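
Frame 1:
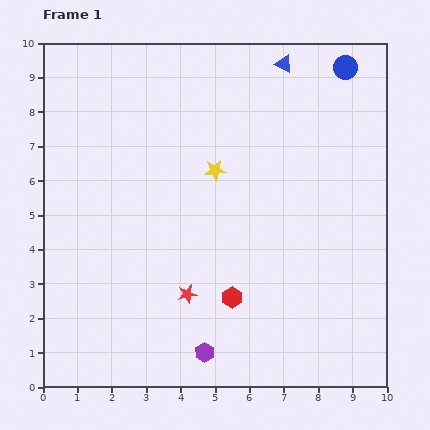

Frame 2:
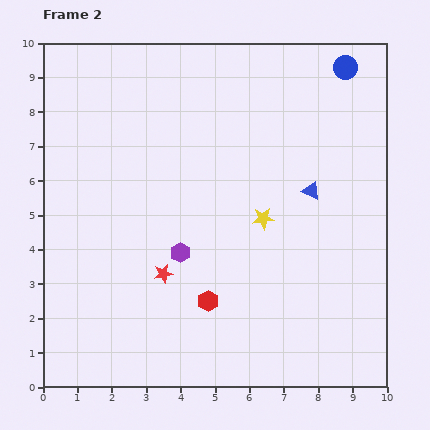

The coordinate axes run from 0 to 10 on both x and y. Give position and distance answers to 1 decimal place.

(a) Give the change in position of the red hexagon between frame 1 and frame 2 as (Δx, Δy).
(-0.7, -0.1)

The red hexagon was at (5.5, 2.6) in frame 1 and (4.8, 2.5) in frame 2.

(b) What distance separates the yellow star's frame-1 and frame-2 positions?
2.0

The yellow star moved from (5.0, 6.3) to (6.4, 4.9), a distance of √(1.4² + 1.4²) ≈ 2.0.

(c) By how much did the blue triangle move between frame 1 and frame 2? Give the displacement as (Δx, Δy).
(0.8, -3.7)

The blue triangle was at (7.0, 9.4) in frame 1 and (7.8, 5.7) in frame 2.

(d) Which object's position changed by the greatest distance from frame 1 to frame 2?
the blue triangle

(moved 3.8; next 3.0)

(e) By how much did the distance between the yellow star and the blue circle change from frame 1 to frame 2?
+0.2

Distance in frame 1: 4.8. Distance in frame 2: 5.0.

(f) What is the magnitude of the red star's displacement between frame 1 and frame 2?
0.9

The red star moved from (4.2, 2.7) to (3.5, 3.3), a distance of √(0.7² + 0.6²) ≈ 0.9.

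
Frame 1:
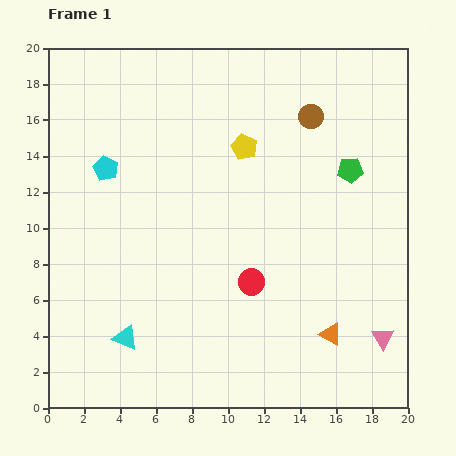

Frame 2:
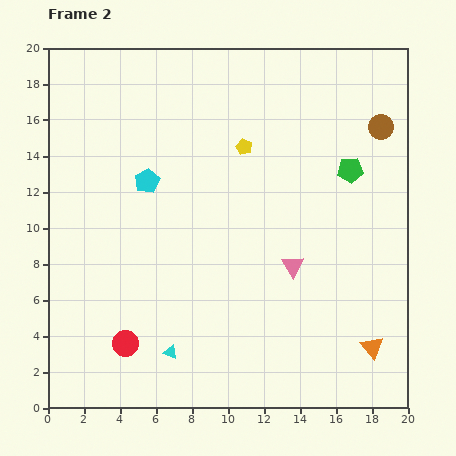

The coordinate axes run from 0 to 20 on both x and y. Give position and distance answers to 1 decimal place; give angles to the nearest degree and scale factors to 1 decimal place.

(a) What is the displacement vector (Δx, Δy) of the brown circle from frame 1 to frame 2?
(3.9, -0.6)

The brown circle was at (14.6, 16.2) in frame 1 and (18.5, 15.6) in frame 2.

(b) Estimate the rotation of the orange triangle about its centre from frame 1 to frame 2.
21° clockwise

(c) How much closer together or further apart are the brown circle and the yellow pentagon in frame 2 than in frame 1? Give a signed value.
+3.6

Distance in frame 1: 4.1. Distance in frame 2: 7.7.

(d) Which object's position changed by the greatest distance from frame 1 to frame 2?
the red circle

(moved 7.8; next 6.4)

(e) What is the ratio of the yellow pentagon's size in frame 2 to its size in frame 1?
0.6×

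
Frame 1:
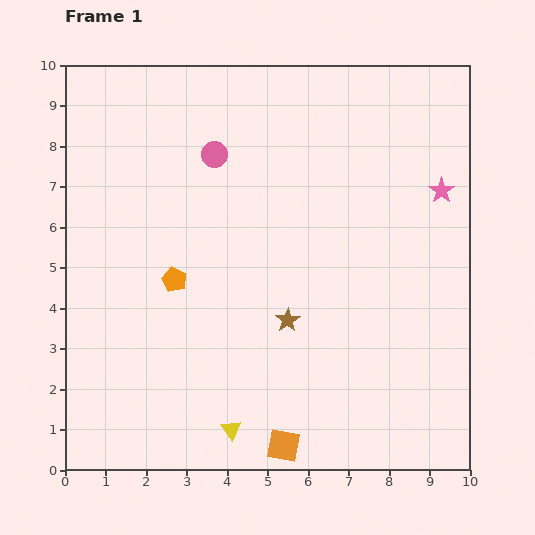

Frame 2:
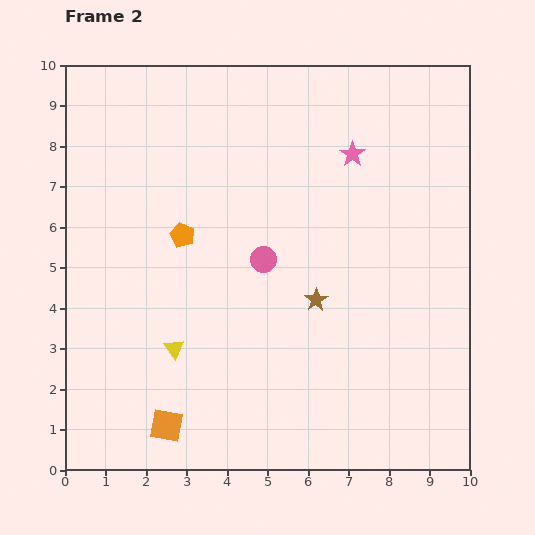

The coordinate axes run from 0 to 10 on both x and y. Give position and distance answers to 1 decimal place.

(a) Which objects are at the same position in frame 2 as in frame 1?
none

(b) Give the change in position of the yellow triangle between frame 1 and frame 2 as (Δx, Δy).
(-1.4, 2.0)

The yellow triangle was at (4.1, 1.0) in frame 1 and (2.7, 3.0) in frame 2.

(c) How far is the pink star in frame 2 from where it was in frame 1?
2.4

The pink star moved from (9.3, 6.9) to (7.1, 7.8), a distance of √(2.2² + 0.9²) ≈ 2.4.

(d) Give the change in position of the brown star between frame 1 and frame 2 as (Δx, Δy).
(0.7, 0.5)

The brown star was at (5.5, 3.7) in frame 1 and (6.2, 4.2) in frame 2.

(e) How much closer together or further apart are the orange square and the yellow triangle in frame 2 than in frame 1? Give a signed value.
+0.5

Distance in frame 1: 1.4. Distance in frame 2: 1.9.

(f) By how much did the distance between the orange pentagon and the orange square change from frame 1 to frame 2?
-0.2

Distance in frame 1: 4.9. Distance in frame 2: 4.7.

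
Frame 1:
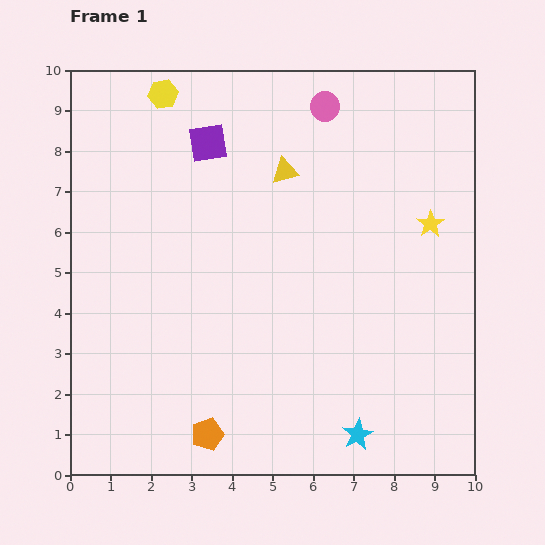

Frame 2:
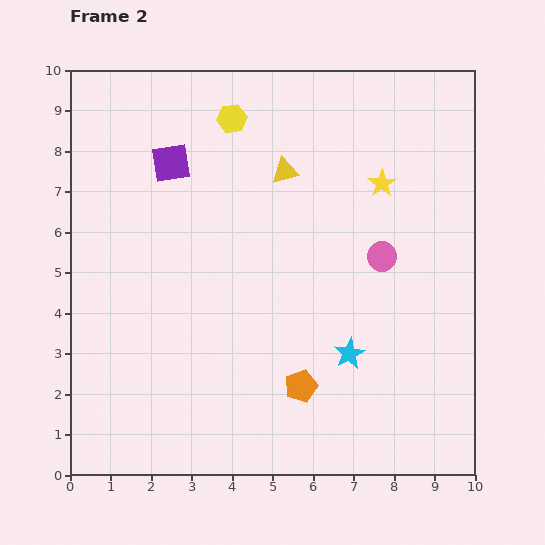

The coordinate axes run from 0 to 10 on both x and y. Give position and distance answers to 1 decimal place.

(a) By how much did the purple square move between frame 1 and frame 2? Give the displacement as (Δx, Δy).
(-0.9, -0.5)

The purple square was at (3.4, 8.2) in frame 1 and (2.5, 7.7) in frame 2.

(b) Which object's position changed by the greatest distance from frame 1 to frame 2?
the pink circle

(moved 4.0; next 2.6)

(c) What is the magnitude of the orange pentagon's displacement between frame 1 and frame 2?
2.6

The orange pentagon moved from (3.4, 1.0) to (5.7, 2.2), a distance of √(2.3² + 1.2²) ≈ 2.6.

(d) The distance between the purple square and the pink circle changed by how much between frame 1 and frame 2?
+2.7

Distance in frame 1: 3.0. Distance in frame 2: 5.7.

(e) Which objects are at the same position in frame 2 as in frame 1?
the yellow triangle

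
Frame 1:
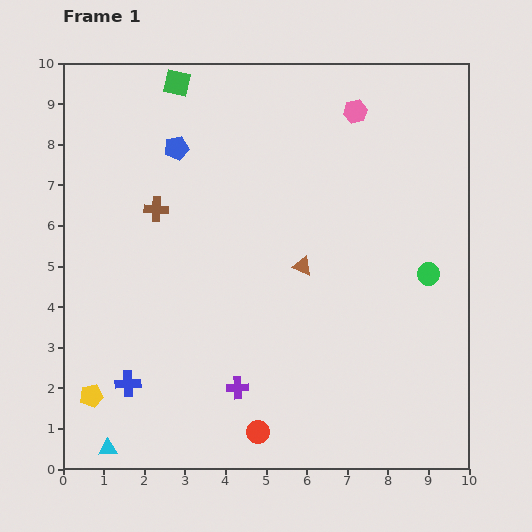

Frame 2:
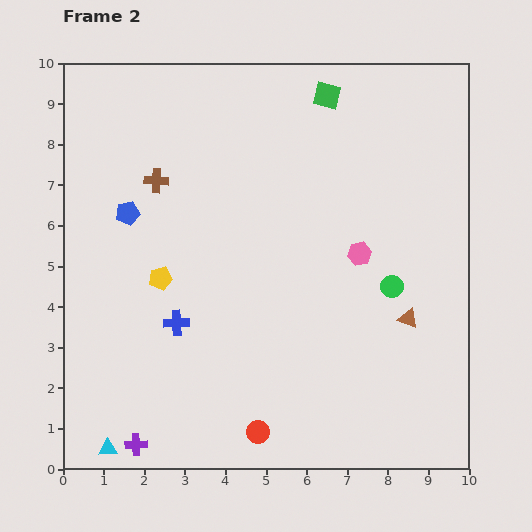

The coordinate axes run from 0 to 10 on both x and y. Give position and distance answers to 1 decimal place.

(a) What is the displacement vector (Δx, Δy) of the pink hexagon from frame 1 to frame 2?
(0.1, -3.5)

The pink hexagon was at (7.2, 8.8) in frame 1 and (7.3, 5.3) in frame 2.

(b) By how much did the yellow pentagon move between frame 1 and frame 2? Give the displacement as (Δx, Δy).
(1.7, 2.9)

The yellow pentagon was at (0.7, 1.8) in frame 1 and (2.4, 4.7) in frame 2.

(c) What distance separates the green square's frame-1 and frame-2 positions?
3.7

The green square moved from (2.8, 9.5) to (6.5, 9.2), a distance of √(3.7² + 0.3²) ≈ 3.7.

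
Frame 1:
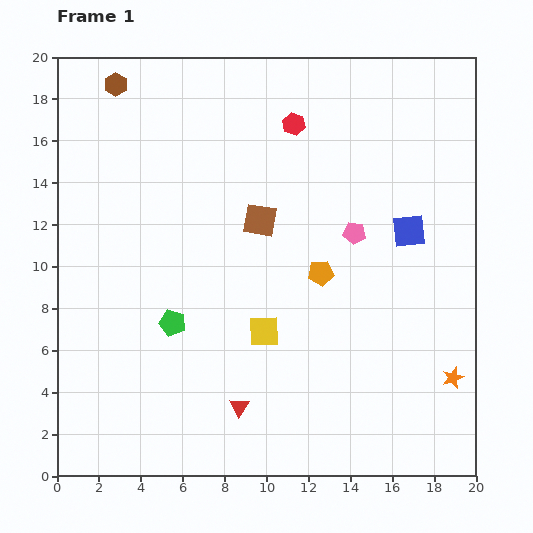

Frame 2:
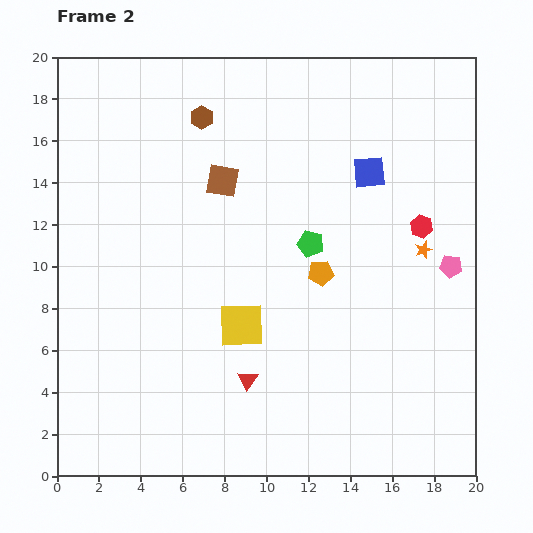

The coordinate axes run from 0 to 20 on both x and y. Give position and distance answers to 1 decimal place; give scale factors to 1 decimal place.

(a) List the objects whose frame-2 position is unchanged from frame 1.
the orange pentagon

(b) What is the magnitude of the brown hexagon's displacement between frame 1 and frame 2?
4.4

The brown hexagon moved from (2.8, 18.7) to (6.9, 17.1), a distance of √(4.1² + 1.6²) ≈ 4.4.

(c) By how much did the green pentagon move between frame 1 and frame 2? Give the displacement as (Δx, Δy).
(6.6, 3.8)

The green pentagon was at (5.5, 7.3) in frame 1 and (12.1, 11.1) in frame 2.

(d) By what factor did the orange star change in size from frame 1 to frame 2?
0.8×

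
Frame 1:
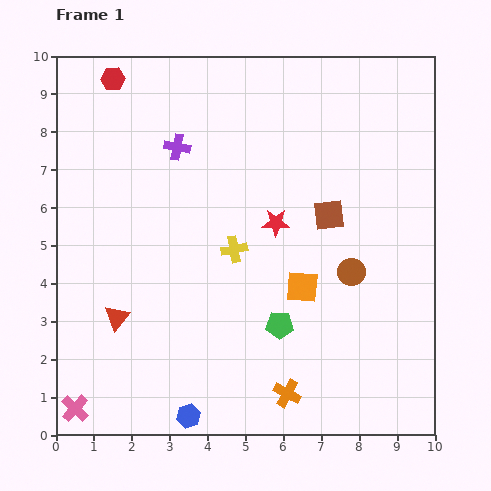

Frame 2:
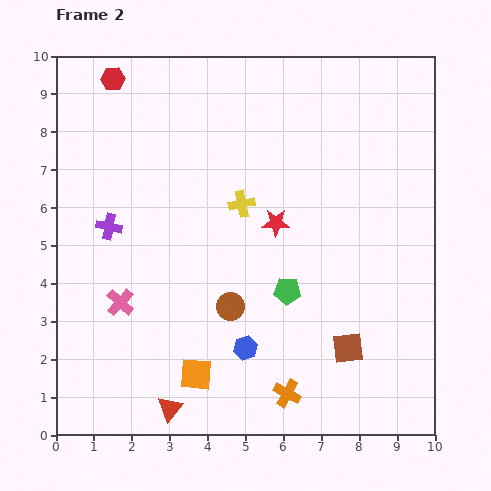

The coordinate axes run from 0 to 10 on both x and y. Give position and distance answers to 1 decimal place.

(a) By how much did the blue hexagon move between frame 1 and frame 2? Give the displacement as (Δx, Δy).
(1.5, 1.8)

The blue hexagon was at (3.5, 0.5) in frame 1 and (5.0, 2.3) in frame 2.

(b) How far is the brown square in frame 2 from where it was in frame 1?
3.5

The brown square moved from (7.2, 5.8) to (7.7, 2.3), a distance of √(0.5² + 3.5²) ≈ 3.5.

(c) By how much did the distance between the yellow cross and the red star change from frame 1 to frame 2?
-0.3

Distance in frame 1: 1.3. Distance in frame 2: 1.0.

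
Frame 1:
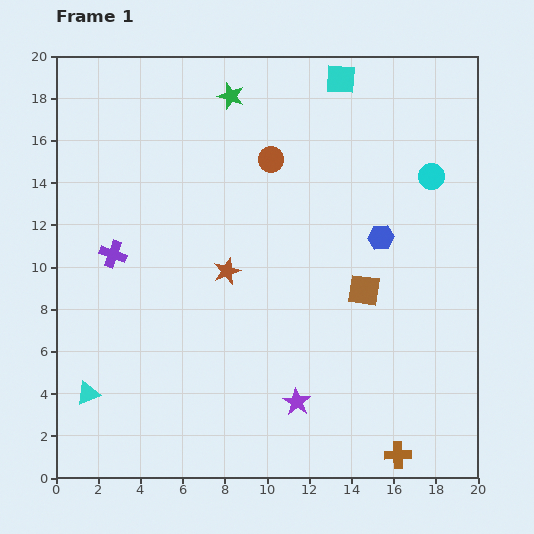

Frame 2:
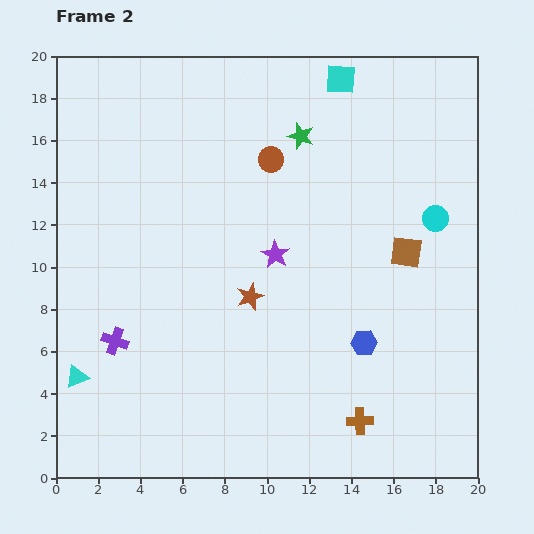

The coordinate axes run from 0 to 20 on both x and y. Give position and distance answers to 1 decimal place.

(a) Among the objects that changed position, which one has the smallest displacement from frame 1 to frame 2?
the cyan triangle

(moved 0.9)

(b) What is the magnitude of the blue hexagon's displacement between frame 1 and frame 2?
5.1

The blue hexagon moved from (15.4, 11.4) to (14.6, 6.4), a distance of √(0.8² + 5.0²) ≈ 5.1.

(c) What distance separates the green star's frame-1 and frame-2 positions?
3.8

The green star moved from (8.3, 18.1) to (11.6, 16.2), a distance of √(3.3² + 1.9²) ≈ 3.8.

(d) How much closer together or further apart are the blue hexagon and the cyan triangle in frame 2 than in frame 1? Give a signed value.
-2.0

Distance in frame 1: 15.7. Distance in frame 2: 13.7.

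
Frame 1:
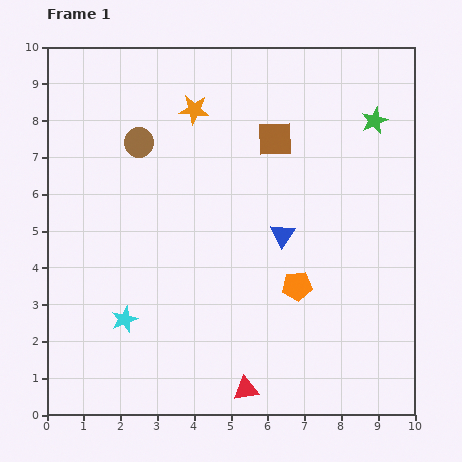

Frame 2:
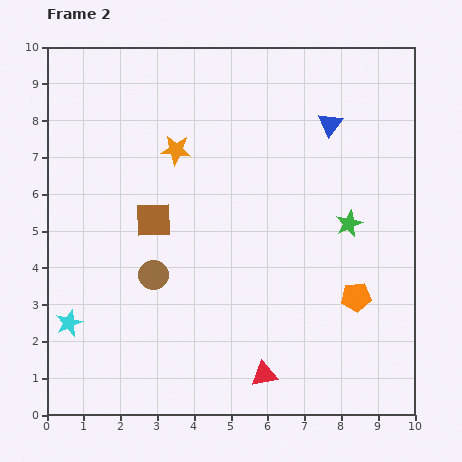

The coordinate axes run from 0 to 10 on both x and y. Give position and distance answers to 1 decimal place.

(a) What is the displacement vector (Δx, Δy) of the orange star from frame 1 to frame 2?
(-0.5, -1.1)

The orange star was at (4.0, 8.3) in frame 1 and (3.5, 7.2) in frame 2.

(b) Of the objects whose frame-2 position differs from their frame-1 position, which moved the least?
the red triangle

(moved 0.6)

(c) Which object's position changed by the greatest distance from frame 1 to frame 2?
the brown square

(moved 4.0; next 3.6)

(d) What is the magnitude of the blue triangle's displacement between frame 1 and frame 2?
3.3

The blue triangle moved from (6.4, 4.9) to (7.7, 7.9), a distance of √(1.3² + 3.0²) ≈ 3.3.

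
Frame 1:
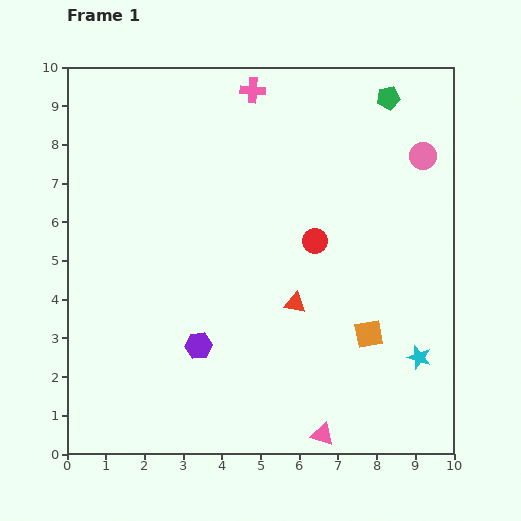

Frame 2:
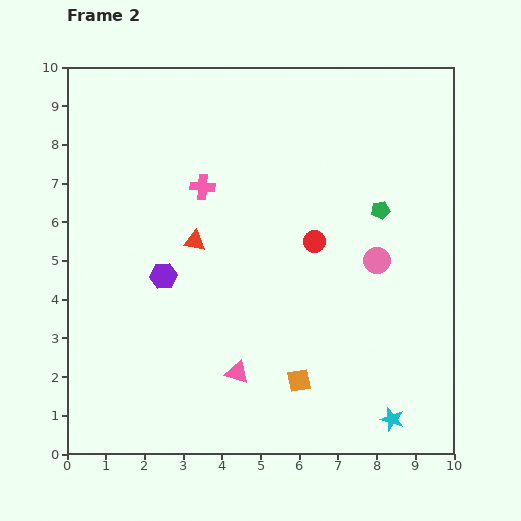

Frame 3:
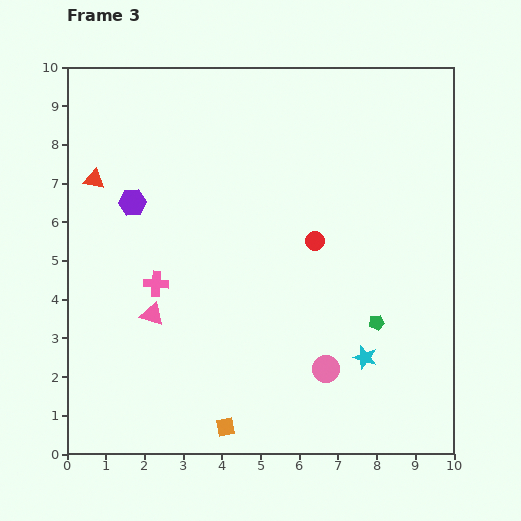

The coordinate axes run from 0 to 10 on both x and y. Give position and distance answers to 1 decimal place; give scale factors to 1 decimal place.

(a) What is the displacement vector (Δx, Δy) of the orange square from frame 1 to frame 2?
(-1.8, -1.2)

The orange square was at (7.8, 3.1) in frame 1 and (6.0, 1.9) in frame 2.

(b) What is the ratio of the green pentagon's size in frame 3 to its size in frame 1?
0.7×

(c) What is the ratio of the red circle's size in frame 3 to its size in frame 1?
0.8×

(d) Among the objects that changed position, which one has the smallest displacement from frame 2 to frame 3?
the cyan star

(moved 1.7)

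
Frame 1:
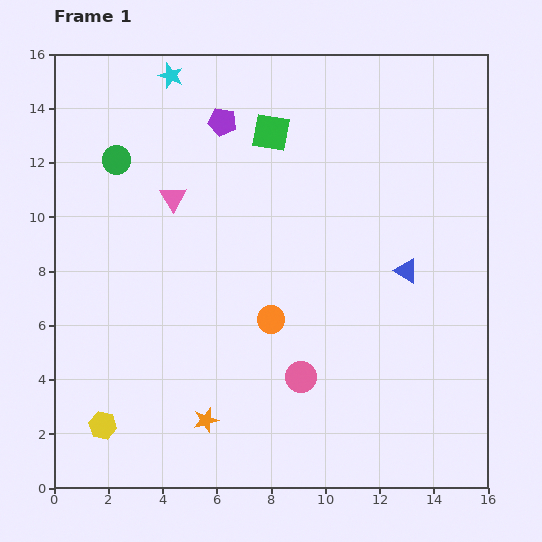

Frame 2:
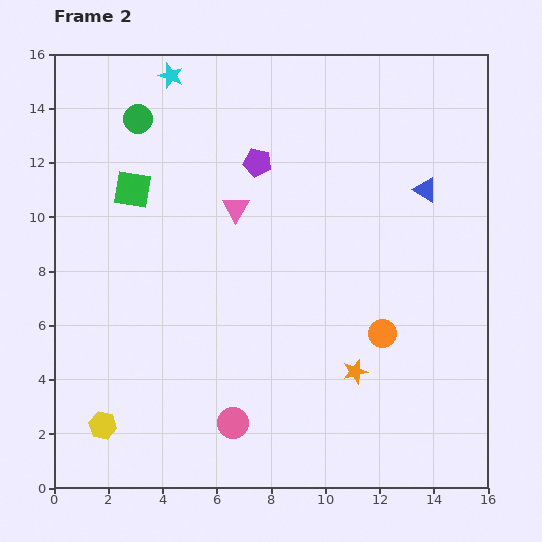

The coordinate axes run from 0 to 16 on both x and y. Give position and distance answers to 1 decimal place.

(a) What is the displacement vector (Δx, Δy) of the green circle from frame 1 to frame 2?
(0.8, 1.5)

The green circle was at (2.3, 12.1) in frame 1 and (3.1, 13.6) in frame 2.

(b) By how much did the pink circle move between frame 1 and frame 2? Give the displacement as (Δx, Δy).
(-2.5, -1.7)

The pink circle was at (9.1, 4.1) in frame 1 and (6.6, 2.4) in frame 2.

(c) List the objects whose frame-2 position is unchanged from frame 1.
the yellow hexagon, the cyan star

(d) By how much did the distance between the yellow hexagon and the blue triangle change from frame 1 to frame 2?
+2.1

Distance in frame 1: 12.6. Distance in frame 2: 14.7.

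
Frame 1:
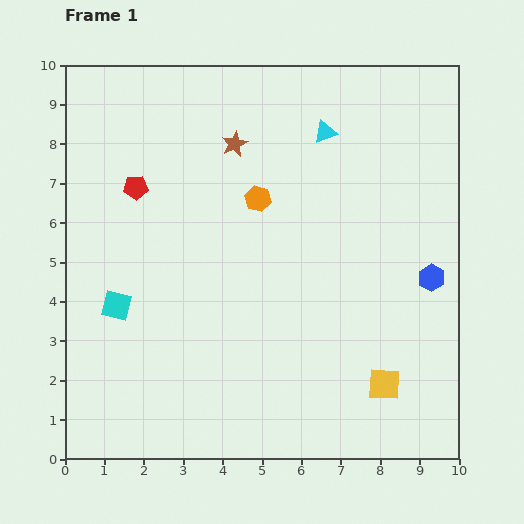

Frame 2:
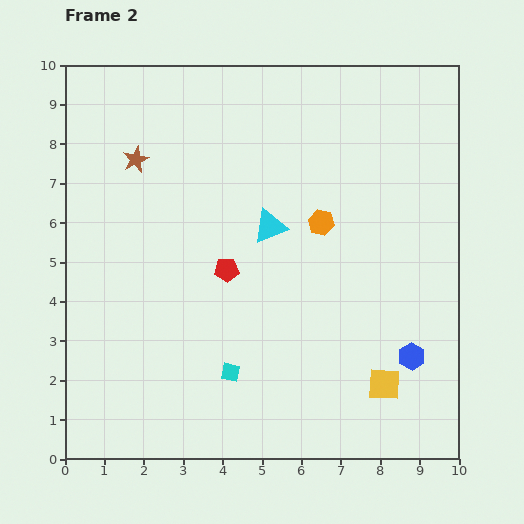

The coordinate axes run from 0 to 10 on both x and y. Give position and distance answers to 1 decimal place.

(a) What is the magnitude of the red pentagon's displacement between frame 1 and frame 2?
3.1

The red pentagon moved from (1.8, 6.9) to (4.1, 4.8), a distance of √(2.3² + 2.1²) ≈ 3.1.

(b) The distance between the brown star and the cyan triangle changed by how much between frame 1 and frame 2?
+1.5

Distance in frame 1: 2.3. Distance in frame 2: 3.8.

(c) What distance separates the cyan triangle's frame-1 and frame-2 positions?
2.8

The cyan triangle moved from (6.6, 8.3) to (5.2, 5.9), a distance of √(1.4² + 2.4²) ≈ 2.8.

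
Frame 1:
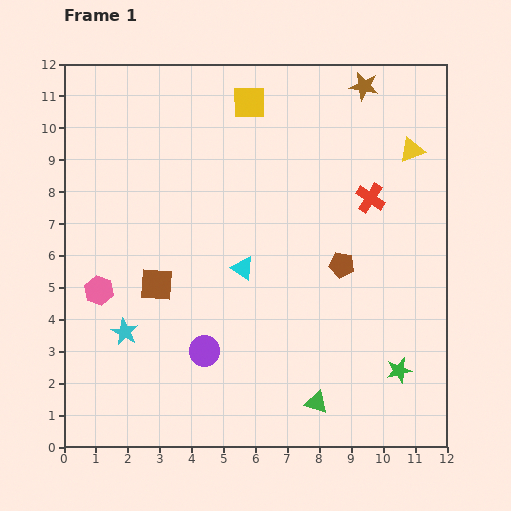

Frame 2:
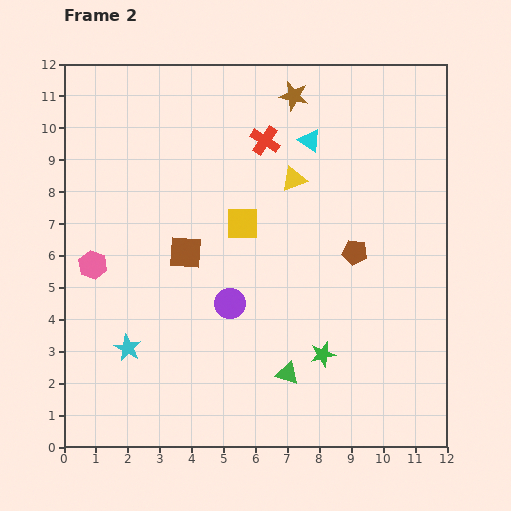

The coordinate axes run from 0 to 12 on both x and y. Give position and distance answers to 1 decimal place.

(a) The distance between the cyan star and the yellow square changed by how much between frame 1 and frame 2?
-2.9

Distance in frame 1: 8.2. Distance in frame 2: 5.3.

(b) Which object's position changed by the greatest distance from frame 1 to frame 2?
the cyan triangle

(moved 4.5; next 3.8)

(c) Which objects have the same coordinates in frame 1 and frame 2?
none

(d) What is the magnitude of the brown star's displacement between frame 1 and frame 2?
2.2

The brown star moved from (9.4, 11.3) to (7.2, 11.0), a distance of √(2.2² + 0.3²) ≈ 2.2.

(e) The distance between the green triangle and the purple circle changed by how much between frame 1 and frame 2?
-1.0

Distance in frame 1: 3.8. Distance in frame 2: 2.8.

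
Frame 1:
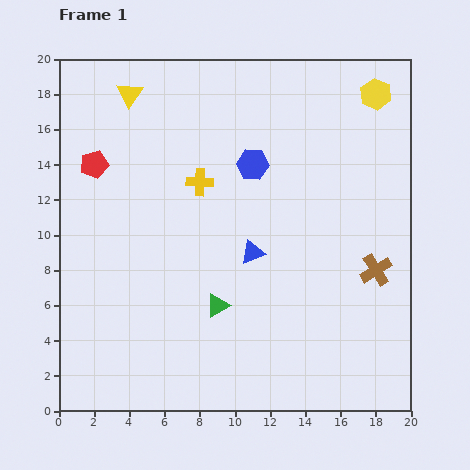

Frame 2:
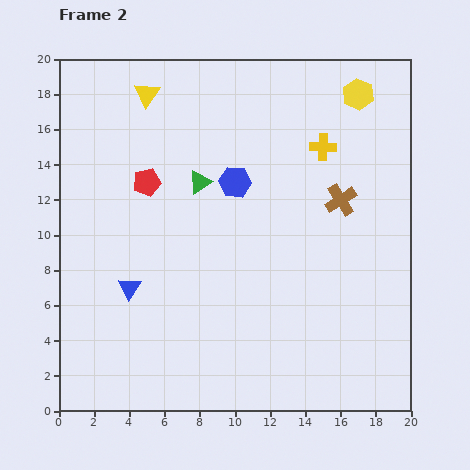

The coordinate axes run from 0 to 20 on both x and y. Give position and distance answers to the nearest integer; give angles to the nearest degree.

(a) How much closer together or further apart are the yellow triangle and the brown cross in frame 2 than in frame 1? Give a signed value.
-4

Distance in frame 1: 17. Distance in frame 2: 13.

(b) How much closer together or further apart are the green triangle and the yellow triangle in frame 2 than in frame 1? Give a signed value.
-7

Distance in frame 1: 13. Distance in frame 2: 6.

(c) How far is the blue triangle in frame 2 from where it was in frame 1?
7

The blue triangle moved from (11, 9) to (4, 7), a distance of √(7² + 2²) ≈ 7.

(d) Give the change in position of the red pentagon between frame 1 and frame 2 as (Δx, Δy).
(3, -1)

The red pentagon was at (2, 14) in frame 1 and (5, 13) in frame 2.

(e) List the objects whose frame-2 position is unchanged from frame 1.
none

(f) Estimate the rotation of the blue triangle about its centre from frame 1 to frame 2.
36° counter-clockwise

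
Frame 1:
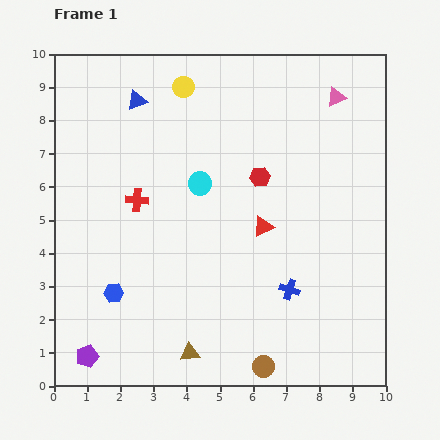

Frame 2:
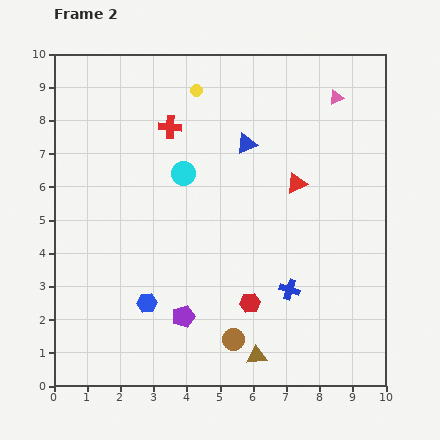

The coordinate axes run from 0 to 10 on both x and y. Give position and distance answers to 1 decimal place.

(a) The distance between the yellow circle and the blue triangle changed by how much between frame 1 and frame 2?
+0.7

Distance in frame 1: 1.5. Distance in frame 2: 2.2.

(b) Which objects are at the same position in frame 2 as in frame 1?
the blue cross, the pink triangle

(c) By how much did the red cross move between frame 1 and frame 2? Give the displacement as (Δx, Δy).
(1.0, 2.2)

The red cross was at (2.5, 5.6) in frame 1 and (3.5, 7.8) in frame 2.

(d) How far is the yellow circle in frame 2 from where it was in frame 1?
0.4

The yellow circle moved from (3.9, 9.0) to (4.3, 8.9), a distance of √(0.4² + 0.1²) ≈ 0.4.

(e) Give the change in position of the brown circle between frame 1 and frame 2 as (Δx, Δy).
(-0.9, 0.8)

The brown circle was at (6.3, 0.6) in frame 1 and (5.4, 1.4) in frame 2.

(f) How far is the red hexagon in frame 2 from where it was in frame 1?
3.8

The red hexagon moved from (6.2, 6.3) to (5.9, 2.5), a distance of √(0.3² + 3.8²) ≈ 3.8.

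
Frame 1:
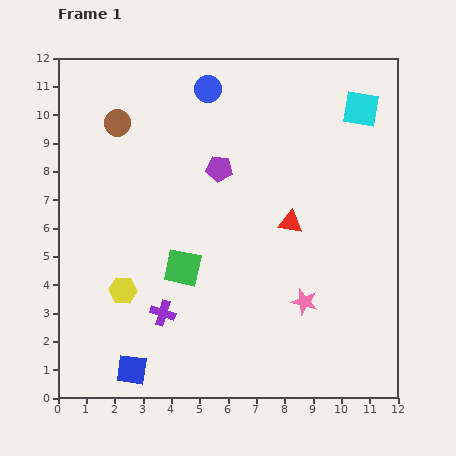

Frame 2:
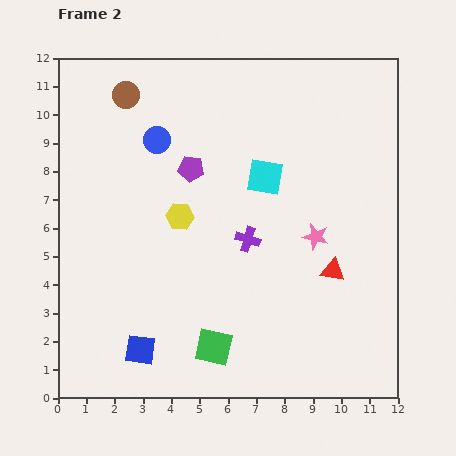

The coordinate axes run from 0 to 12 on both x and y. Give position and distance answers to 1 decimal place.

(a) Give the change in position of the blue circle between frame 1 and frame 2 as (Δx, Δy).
(-1.8, -1.8)

The blue circle was at (5.3, 10.9) in frame 1 and (3.5, 9.1) in frame 2.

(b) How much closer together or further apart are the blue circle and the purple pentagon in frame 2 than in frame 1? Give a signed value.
-1.2

Distance in frame 1: 2.8. Distance in frame 2: 1.6.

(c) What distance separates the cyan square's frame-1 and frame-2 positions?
4.2

The cyan square moved from (10.7, 10.2) to (7.3, 7.8), a distance of √(3.4² + 2.4²) ≈ 4.2.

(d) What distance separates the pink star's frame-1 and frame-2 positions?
2.3

The pink star moved from (8.7, 3.4) to (9.1, 5.7), a distance of √(0.4² + 2.3²) ≈ 2.3.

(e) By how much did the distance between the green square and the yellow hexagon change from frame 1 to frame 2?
+2.6

Distance in frame 1: 2.2. Distance in frame 2: 4.8.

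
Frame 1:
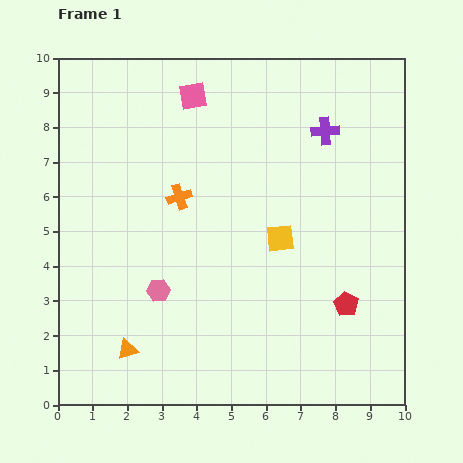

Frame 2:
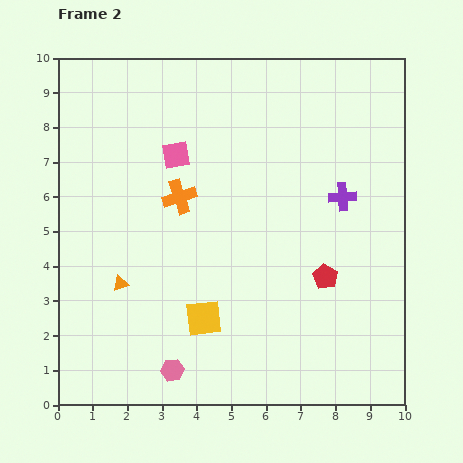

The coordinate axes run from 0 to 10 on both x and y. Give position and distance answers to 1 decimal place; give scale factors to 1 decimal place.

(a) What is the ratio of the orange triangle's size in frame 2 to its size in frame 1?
0.8×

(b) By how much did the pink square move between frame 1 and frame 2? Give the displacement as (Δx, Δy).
(-0.5, -1.7)

The pink square was at (3.9, 8.9) in frame 1 and (3.4, 7.2) in frame 2.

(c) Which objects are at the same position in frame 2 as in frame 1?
the orange cross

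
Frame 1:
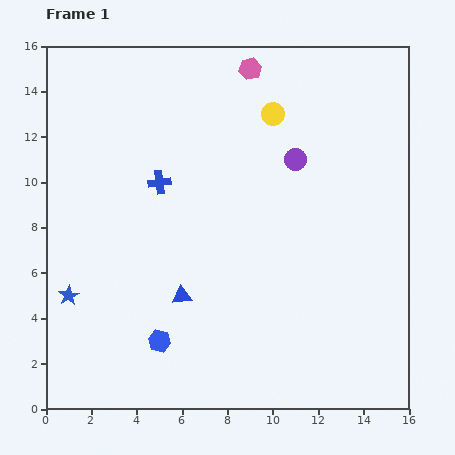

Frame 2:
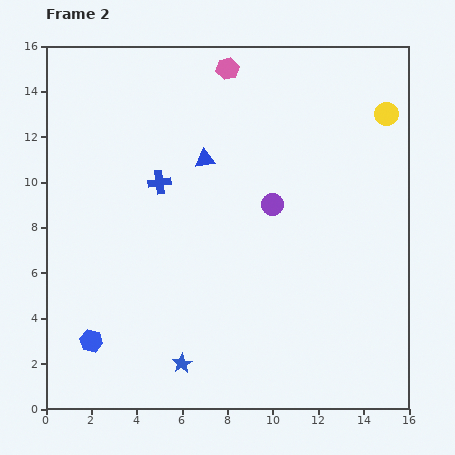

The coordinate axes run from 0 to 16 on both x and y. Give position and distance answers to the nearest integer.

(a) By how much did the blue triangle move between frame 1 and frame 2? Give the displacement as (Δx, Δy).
(1, 6)

The blue triangle was at (6, 5) in frame 1 and (7, 11) in frame 2.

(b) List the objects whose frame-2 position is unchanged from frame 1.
the blue cross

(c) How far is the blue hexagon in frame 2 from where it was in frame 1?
3

The blue hexagon moved from (5, 3) to (2, 3), a distance of √(3² + 0²) ≈ 3.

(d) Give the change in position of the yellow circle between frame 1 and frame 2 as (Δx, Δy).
(5, 0)

The yellow circle was at (10, 13) in frame 1 and (15, 13) in frame 2.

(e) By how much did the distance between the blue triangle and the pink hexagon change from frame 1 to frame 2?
-6

Distance in frame 1: 10. Distance in frame 2: 4.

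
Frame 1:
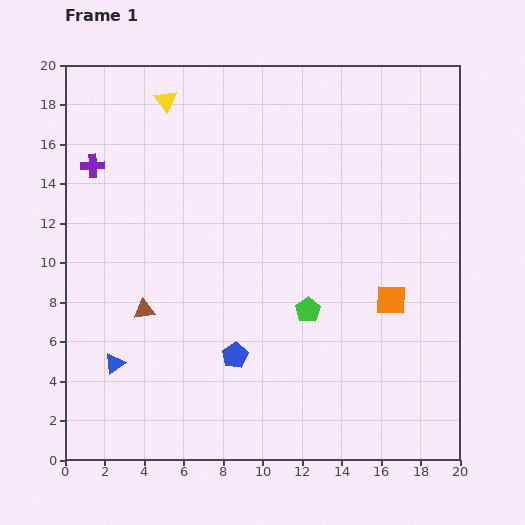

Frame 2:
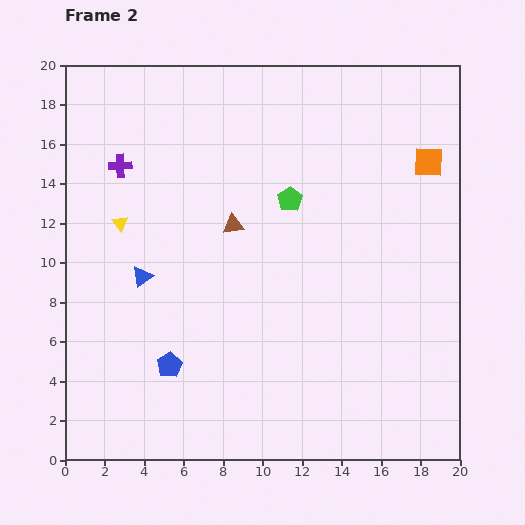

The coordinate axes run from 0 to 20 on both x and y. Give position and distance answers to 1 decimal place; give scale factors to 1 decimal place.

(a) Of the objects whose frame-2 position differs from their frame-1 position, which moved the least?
the purple cross

(moved 1.4)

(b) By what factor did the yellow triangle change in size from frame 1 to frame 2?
0.7×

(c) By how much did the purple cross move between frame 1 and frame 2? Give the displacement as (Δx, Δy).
(1.4, 0.0)

The purple cross was at (1.4, 14.9) in frame 1 and (2.8, 14.9) in frame 2.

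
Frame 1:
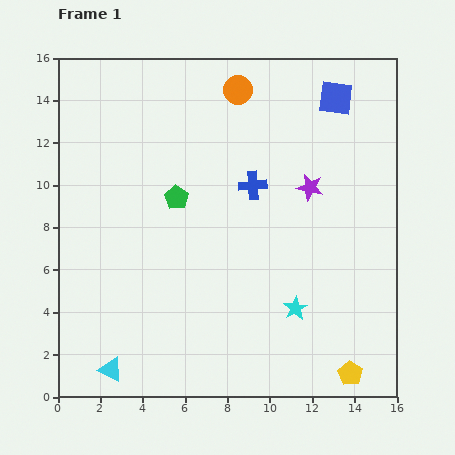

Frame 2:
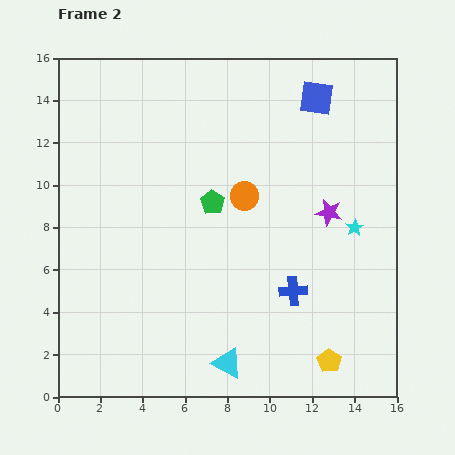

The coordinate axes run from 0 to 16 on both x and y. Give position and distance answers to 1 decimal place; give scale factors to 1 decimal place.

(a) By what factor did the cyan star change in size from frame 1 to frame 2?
0.7×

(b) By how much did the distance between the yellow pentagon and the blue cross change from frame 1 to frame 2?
-6.3

Distance in frame 1: 10.0. Distance in frame 2: 3.7.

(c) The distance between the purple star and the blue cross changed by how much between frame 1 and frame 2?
+1.4

Distance in frame 1: 2.7. Distance in frame 2: 4.1.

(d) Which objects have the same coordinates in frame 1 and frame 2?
none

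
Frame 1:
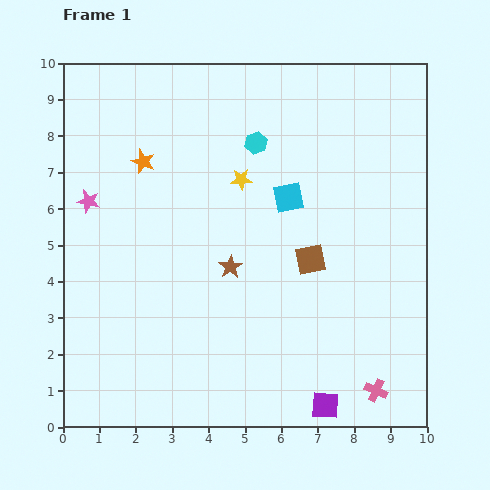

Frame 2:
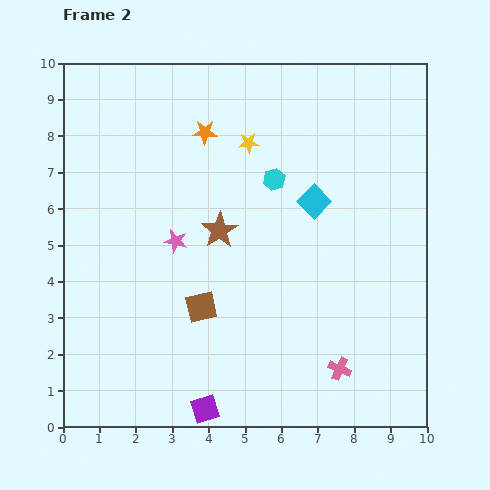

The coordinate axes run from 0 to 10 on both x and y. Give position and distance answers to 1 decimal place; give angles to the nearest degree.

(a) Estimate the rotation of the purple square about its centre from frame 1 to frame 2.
21° counter-clockwise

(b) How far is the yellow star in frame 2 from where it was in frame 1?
1.0

The yellow star moved from (4.9, 6.8) to (5.1, 7.8), a distance of √(0.2² + 1.0²) ≈ 1.0.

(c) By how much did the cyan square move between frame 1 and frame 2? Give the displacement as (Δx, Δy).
(0.7, -0.1)

The cyan square was at (6.2, 6.3) in frame 1 and (6.9, 6.2) in frame 2.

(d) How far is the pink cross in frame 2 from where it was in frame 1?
1.2

The pink cross moved from (8.6, 1.0) to (7.6, 1.6), a distance of √(1.0² + 0.6²) ≈ 1.2.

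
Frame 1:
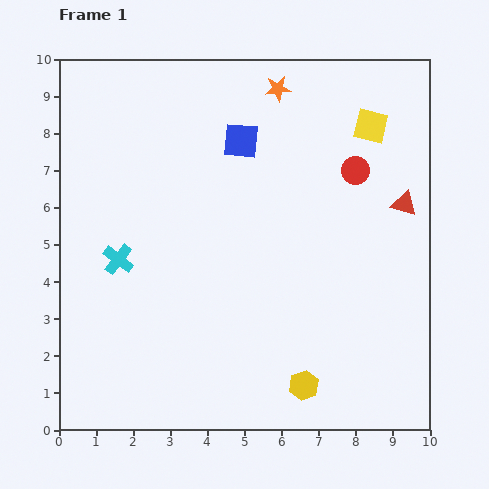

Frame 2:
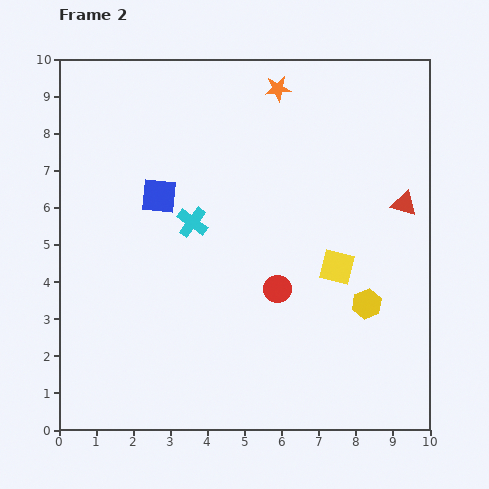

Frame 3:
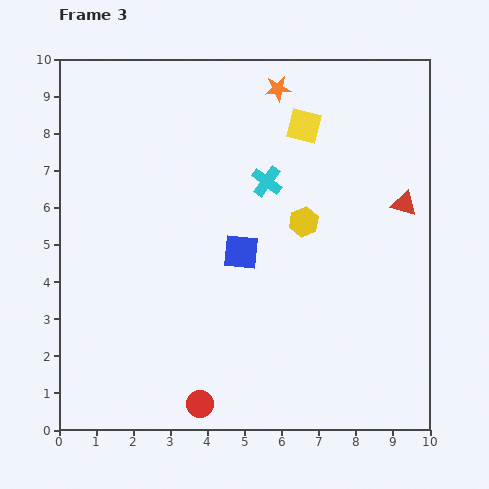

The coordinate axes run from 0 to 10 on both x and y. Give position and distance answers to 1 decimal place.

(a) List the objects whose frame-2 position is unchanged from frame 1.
the red triangle, the orange star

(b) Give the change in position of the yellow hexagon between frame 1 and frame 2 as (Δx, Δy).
(1.7, 2.2)

The yellow hexagon was at (6.6, 1.2) in frame 1 and (8.3, 3.4) in frame 2.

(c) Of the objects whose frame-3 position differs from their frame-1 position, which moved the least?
the yellow square

(moved 1.8)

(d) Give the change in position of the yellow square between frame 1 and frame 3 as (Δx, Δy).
(-1.8, 0.0)

The yellow square was at (8.4, 8.2) in frame 1 and (6.6, 8.2) in frame 3.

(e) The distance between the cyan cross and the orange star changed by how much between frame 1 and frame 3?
-3.8

Distance in frame 1: 6.3. Distance in frame 3: 2.5.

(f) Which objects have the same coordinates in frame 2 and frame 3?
the red triangle, the orange star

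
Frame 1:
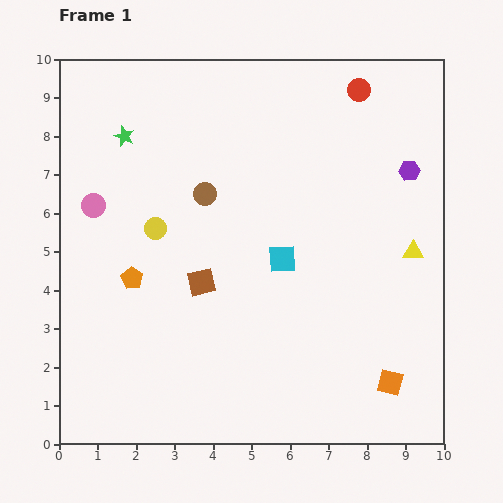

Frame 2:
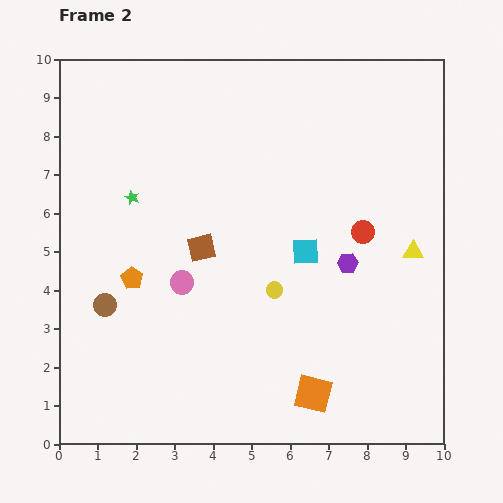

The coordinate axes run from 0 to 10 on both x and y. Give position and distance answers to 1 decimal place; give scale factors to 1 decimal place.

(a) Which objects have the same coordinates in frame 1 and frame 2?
the orange pentagon, the yellow triangle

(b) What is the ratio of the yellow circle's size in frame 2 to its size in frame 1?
0.8×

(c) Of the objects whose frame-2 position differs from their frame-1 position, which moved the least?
the cyan square

(moved 0.6)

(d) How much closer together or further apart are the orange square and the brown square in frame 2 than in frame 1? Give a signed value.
-0.7

Distance in frame 1: 5.5. Distance in frame 2: 4.8.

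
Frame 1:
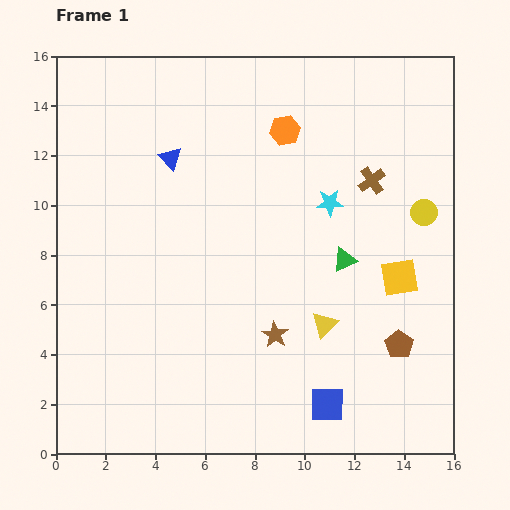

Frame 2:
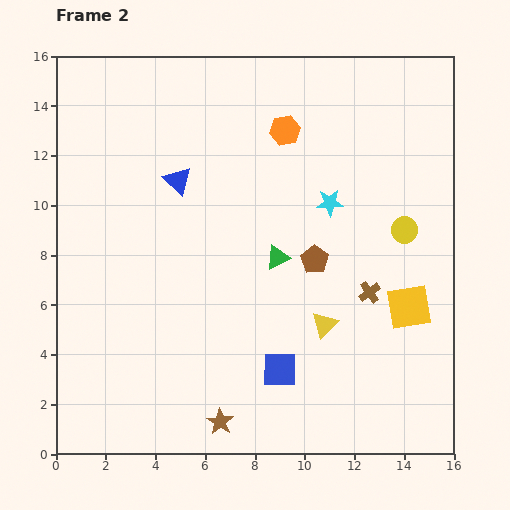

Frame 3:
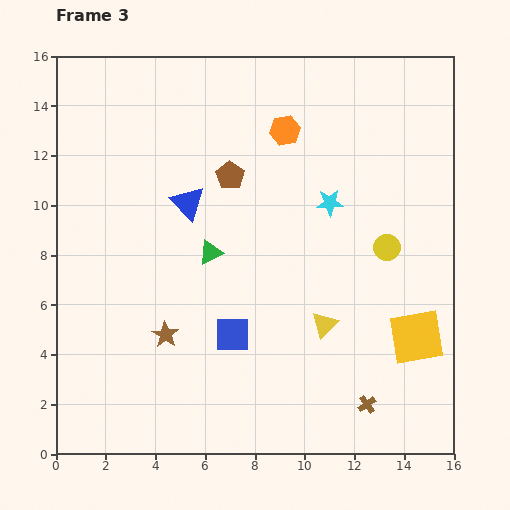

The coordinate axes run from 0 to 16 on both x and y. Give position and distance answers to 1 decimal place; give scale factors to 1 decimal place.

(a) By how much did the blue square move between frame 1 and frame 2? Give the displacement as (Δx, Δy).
(-1.9, 1.4)

The blue square was at (10.9, 2.0) in frame 1 and (9.0, 3.4) in frame 2.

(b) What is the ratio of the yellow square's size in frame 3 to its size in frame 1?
1.5×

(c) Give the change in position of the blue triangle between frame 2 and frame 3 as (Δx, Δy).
(0.4, -0.9)

The blue triangle was at (4.9, 11.0) in frame 2 and (5.3, 10.1) in frame 3.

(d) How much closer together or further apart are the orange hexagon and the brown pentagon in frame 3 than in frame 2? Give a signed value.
-2.5

Distance in frame 2: 5.3. Distance in frame 3: 2.8.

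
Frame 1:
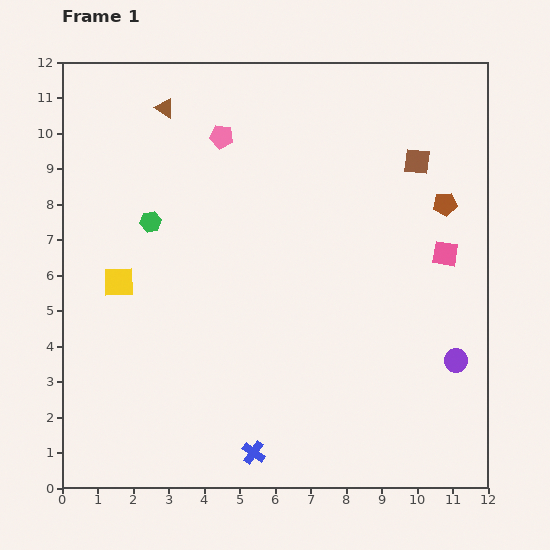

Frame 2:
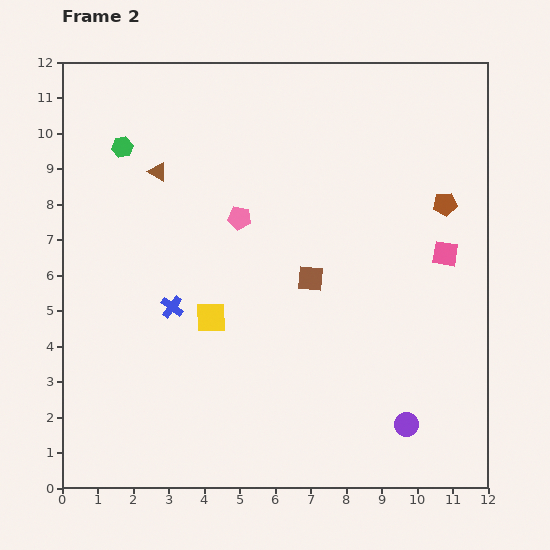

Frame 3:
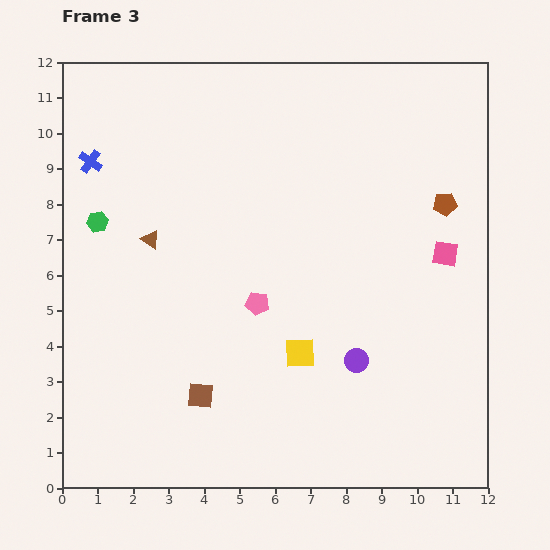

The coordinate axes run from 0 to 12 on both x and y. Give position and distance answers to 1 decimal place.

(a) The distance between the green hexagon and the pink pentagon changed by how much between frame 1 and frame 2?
+0.8

Distance in frame 1: 3.1. Distance in frame 2: 3.9.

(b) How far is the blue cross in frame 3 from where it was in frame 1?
9.4

The blue cross moved from (5.4, 1.0) to (0.8, 9.2), a distance of √(4.6² + 8.2²) ≈ 9.4.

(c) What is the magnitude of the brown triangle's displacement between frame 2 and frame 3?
1.9

The brown triangle moved from (2.7, 8.9) to (2.5, 7.0), a distance of √(0.2² + 1.9²) ≈ 1.9.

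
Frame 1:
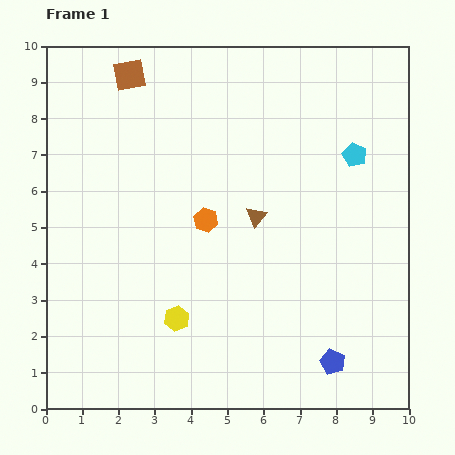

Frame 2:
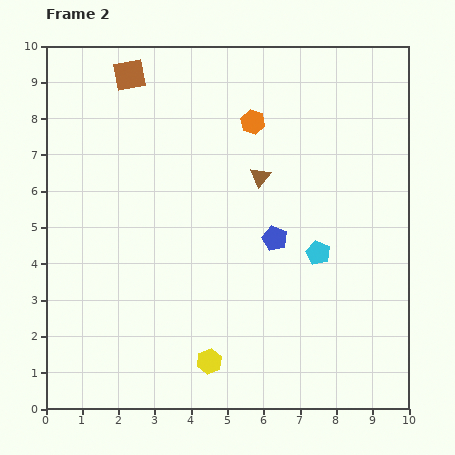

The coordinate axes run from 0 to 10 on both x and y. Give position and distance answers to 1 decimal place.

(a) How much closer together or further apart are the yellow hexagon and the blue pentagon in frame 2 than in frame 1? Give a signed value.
-0.7

Distance in frame 1: 4.5. Distance in frame 2: 3.8.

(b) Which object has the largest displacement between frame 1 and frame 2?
the blue pentagon

(moved 3.8; next 3.0)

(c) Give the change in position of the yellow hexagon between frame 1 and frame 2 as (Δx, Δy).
(0.9, -1.2)

The yellow hexagon was at (3.6, 2.5) in frame 1 and (4.5, 1.3) in frame 2.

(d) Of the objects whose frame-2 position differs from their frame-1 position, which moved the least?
the brown triangle

(moved 1.1)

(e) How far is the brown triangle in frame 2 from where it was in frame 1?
1.1

The brown triangle moved from (5.8, 5.3) to (5.9, 6.4), a distance of √(0.1² + 1.1²) ≈ 1.1.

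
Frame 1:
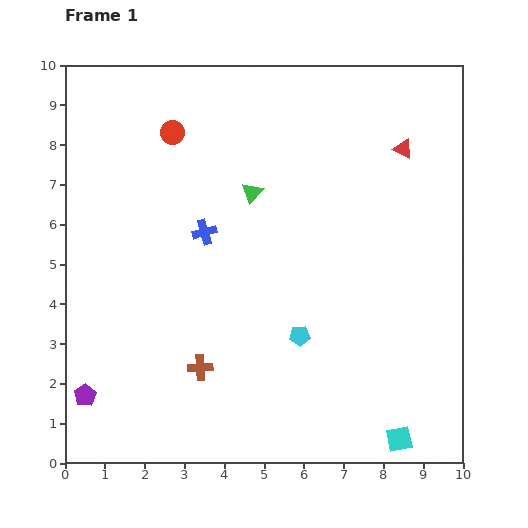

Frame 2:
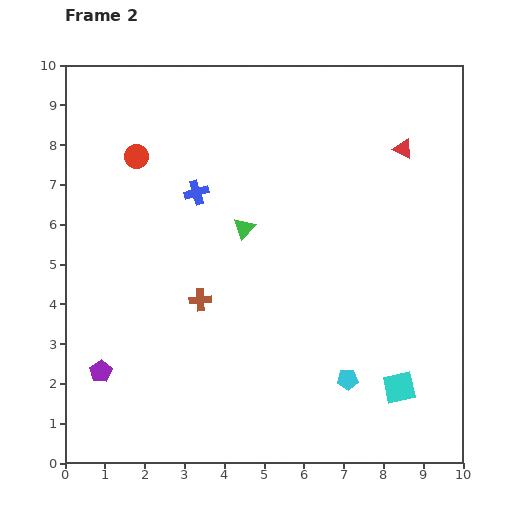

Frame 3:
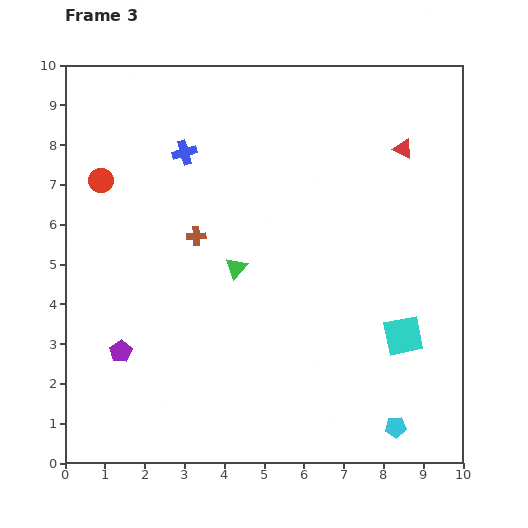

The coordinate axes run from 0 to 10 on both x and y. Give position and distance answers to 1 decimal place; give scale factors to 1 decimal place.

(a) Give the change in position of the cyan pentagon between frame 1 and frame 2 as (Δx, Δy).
(1.2, -1.1)

The cyan pentagon was at (5.9, 3.2) in frame 1 and (7.1, 2.1) in frame 2.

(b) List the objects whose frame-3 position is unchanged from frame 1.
the red triangle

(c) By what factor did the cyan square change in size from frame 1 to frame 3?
1.5×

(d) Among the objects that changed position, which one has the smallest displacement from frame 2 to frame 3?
the purple pentagon

(moved 0.7)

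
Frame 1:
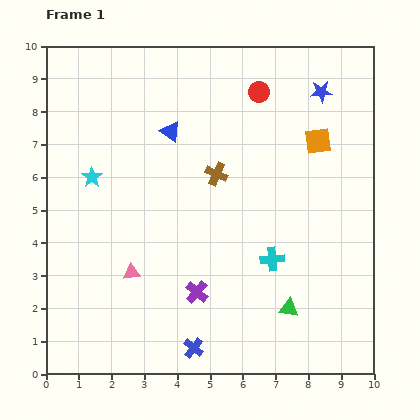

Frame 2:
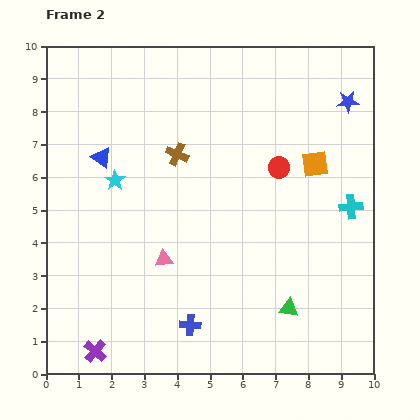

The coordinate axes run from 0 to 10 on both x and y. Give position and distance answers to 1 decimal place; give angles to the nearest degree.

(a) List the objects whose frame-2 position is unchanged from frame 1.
the green triangle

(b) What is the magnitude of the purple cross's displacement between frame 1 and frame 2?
3.6

The purple cross moved from (4.6, 2.5) to (1.5, 0.7), a distance of √(3.1² + 1.8²) ≈ 3.6.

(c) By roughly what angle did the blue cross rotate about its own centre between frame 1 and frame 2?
34° counter-clockwise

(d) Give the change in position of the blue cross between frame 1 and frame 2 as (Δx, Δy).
(-0.1, 0.7)

The blue cross was at (4.5, 0.8) in frame 1 and (4.4, 1.5) in frame 2.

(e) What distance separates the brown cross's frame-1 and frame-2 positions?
1.3

The brown cross moved from (5.2, 6.1) to (4.0, 6.7), a distance of √(1.2² + 0.6²) ≈ 1.3.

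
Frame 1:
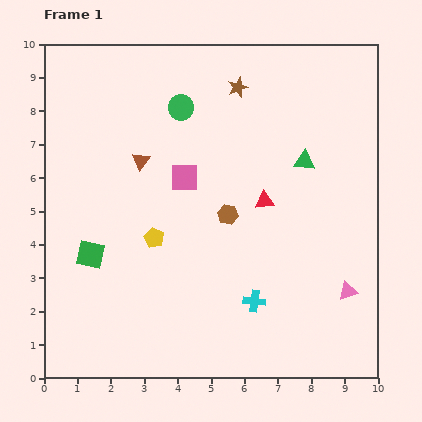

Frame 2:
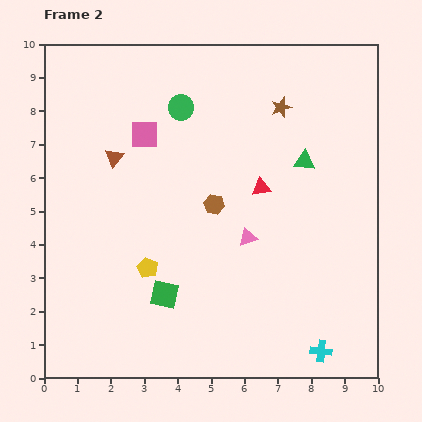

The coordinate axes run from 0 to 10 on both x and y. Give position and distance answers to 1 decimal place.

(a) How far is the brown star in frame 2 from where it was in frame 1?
1.4

The brown star moved from (5.8, 8.7) to (7.1, 8.1), a distance of √(1.3² + 0.6²) ≈ 1.4.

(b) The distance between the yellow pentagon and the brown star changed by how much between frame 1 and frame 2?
+1.1

Distance in frame 1: 5.1. Distance in frame 2: 6.2.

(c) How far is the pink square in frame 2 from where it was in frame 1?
1.8

The pink square moved from (4.2, 6.0) to (3.0, 7.3), a distance of √(1.2² + 1.3²) ≈ 1.8.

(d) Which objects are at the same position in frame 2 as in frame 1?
the green circle, the green triangle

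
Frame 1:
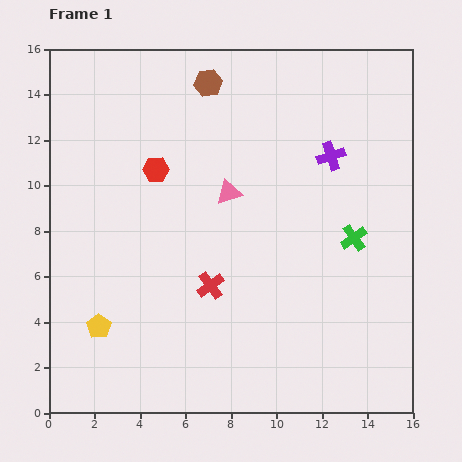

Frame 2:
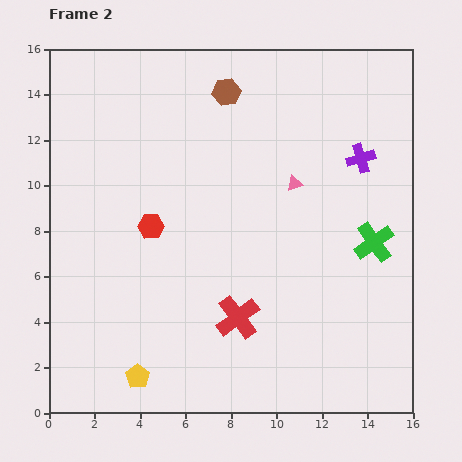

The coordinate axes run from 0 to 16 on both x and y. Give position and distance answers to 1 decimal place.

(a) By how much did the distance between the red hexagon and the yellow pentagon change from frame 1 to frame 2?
-0.7

Distance in frame 1: 7.3. Distance in frame 2: 6.6.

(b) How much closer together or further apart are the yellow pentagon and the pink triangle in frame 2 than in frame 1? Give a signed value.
+2.7

Distance in frame 1: 8.2. Distance in frame 2: 10.9.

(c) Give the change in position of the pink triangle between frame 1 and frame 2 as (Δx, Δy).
(2.9, 0.4)

The pink triangle was at (7.9, 9.7) in frame 1 and (10.8, 10.1) in frame 2.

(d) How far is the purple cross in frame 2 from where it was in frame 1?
1.3

The purple cross moved from (12.4, 11.3) to (13.7, 11.2), a distance of √(1.3² + 0.1²) ≈ 1.3.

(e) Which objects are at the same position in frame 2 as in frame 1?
none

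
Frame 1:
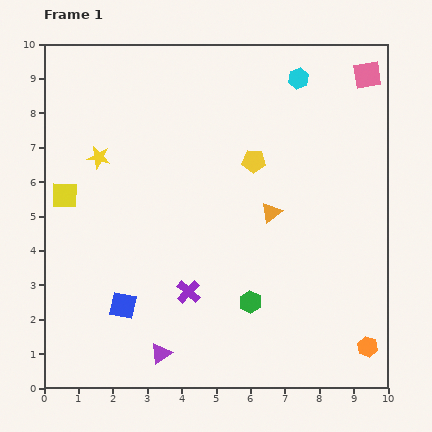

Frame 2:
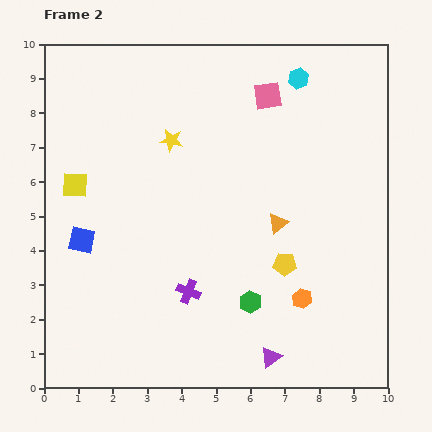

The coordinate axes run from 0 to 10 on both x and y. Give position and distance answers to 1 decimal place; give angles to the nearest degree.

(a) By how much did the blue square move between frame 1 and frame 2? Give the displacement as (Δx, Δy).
(-1.2, 1.9)

The blue square was at (2.3, 2.4) in frame 1 and (1.1, 4.3) in frame 2.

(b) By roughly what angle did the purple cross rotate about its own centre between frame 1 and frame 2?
20° counter-clockwise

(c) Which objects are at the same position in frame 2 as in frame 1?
the green hexagon, the purple cross, the cyan hexagon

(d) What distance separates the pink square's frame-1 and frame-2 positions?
3.0

The pink square moved from (9.4, 9.1) to (6.5, 8.5), a distance of √(2.9² + 0.6²) ≈ 3.0.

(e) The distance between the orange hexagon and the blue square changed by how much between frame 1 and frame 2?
-0.6

Distance in frame 1: 7.2. Distance in frame 2: 6.6.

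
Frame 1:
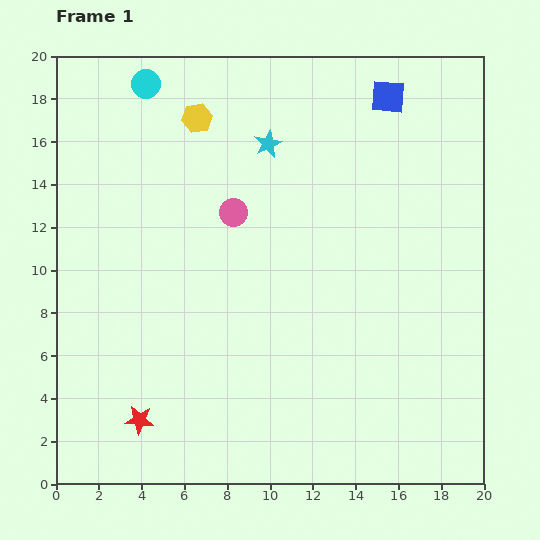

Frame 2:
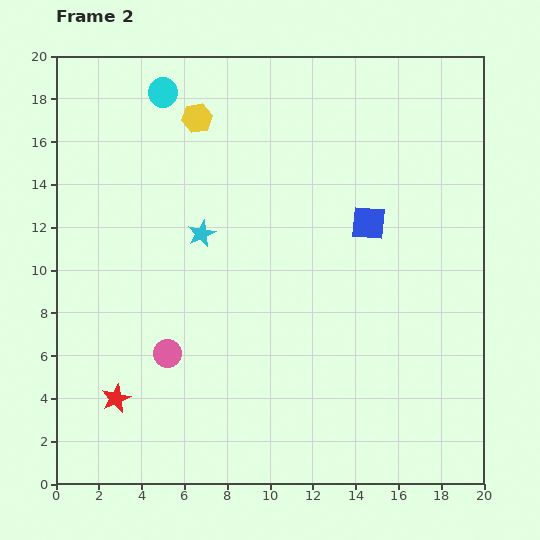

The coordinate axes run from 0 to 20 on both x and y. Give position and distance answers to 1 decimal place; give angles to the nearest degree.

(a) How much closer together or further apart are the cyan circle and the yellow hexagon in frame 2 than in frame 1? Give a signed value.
-0.9

Distance in frame 1: 2.9. Distance in frame 2: 2.0.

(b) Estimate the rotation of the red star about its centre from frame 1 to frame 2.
31° counter-clockwise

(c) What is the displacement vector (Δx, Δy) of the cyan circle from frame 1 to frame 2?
(0.8, -0.4)

The cyan circle was at (4.2, 18.7) in frame 1 and (5.0, 18.3) in frame 2.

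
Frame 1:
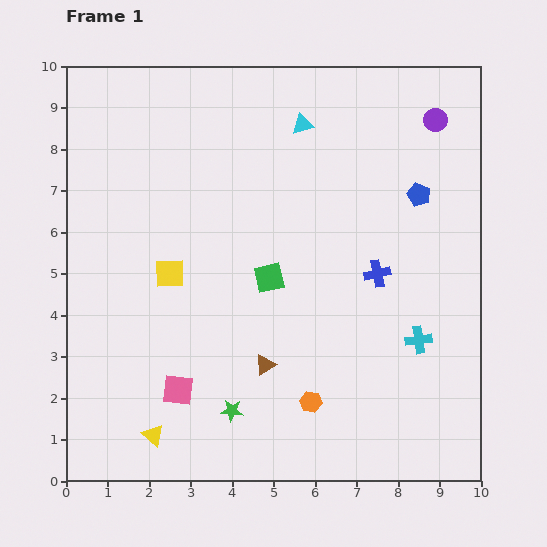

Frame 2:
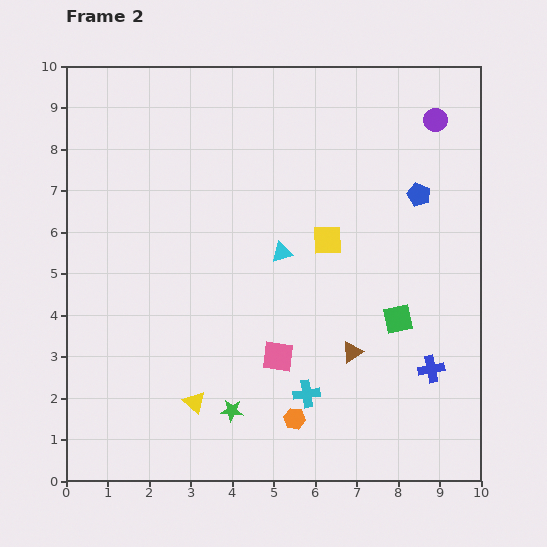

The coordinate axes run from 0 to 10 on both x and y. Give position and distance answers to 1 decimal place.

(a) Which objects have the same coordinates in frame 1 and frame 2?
the green star, the purple circle, the blue pentagon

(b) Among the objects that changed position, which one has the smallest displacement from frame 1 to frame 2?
the orange hexagon

(moved 0.6)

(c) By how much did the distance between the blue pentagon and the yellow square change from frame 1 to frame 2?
-3.8

Distance in frame 1: 6.3. Distance in frame 2: 2.5.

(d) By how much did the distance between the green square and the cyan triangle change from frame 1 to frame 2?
-0.6

Distance in frame 1: 3.8. Distance in frame 2: 3.2.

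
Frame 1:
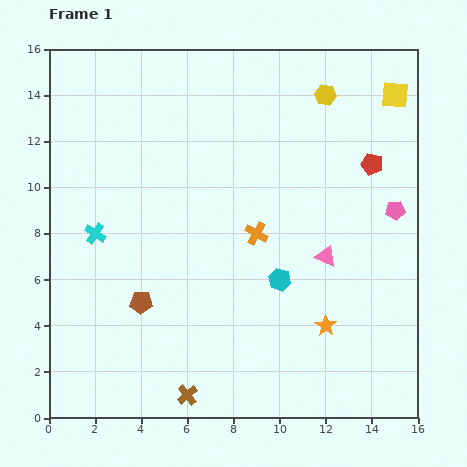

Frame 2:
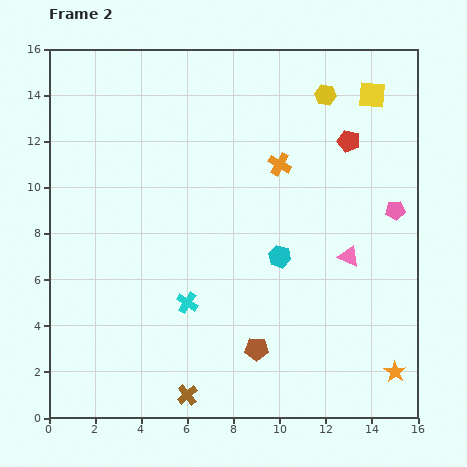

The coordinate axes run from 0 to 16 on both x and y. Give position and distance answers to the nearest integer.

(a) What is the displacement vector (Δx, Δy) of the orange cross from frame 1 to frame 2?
(1, 3)

The orange cross was at (9, 8) in frame 1 and (10, 11) in frame 2.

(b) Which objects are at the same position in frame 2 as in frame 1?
the brown cross, the yellow hexagon, the pink pentagon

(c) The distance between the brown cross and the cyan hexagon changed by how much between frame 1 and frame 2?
+1

Distance in frame 1: 6. Distance in frame 2: 7.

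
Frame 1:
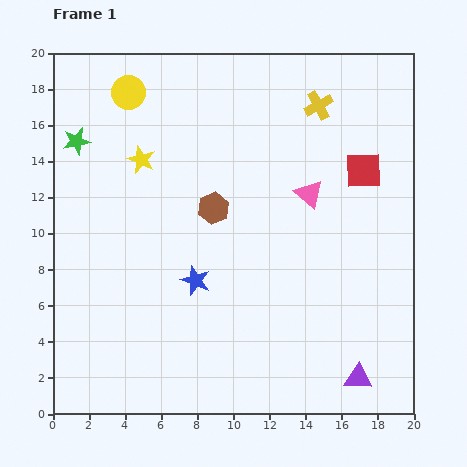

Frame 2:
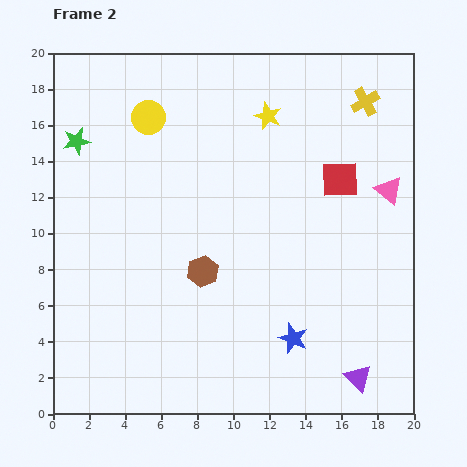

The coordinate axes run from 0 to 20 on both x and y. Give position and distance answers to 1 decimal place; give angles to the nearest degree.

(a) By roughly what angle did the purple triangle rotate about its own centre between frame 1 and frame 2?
42° clockwise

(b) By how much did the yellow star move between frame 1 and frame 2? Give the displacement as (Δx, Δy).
(7.0, 2.4)

The yellow star was at (4.9, 14.1) in frame 1 and (11.9, 16.5) in frame 2.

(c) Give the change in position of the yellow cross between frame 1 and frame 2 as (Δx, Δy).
(2.6, 0.2)

The yellow cross was at (14.7, 17.1) in frame 1 and (17.3, 17.3) in frame 2.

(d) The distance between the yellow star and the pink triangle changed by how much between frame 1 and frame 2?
-1.6

Distance in frame 1: 9.5. Distance in frame 2: 7.9.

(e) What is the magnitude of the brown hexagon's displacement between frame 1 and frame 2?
3.6

The brown hexagon moved from (8.9, 11.4) to (8.3, 7.9), a distance of √(0.6² + 3.5²) ≈ 3.6.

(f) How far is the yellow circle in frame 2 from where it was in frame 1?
1.8

The yellow circle moved from (4.2, 17.8) to (5.3, 16.4), a distance of √(1.1² + 1.4²) ≈ 1.8.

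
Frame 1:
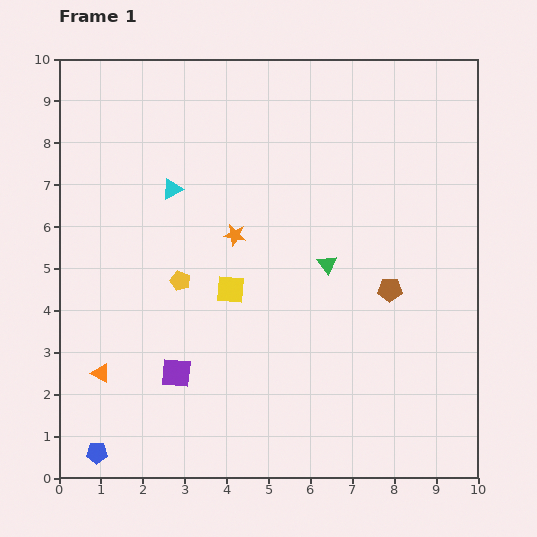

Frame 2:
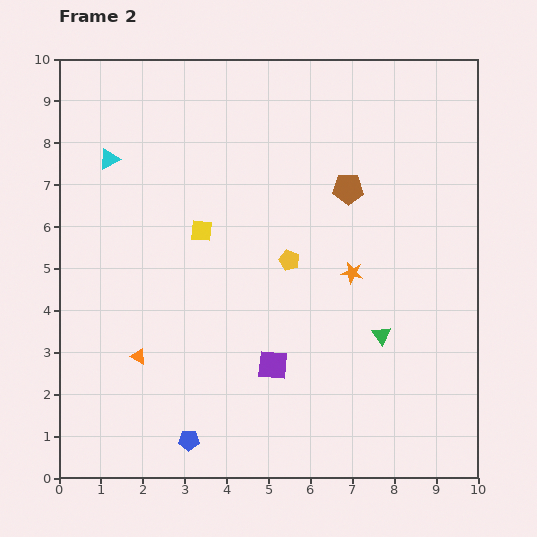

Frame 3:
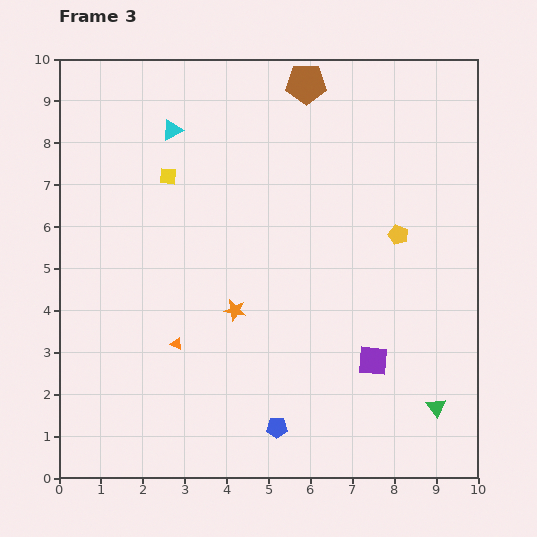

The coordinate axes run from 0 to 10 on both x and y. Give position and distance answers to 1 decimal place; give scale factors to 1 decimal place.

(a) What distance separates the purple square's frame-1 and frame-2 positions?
2.3

The purple square moved from (2.8, 2.5) to (5.1, 2.7), a distance of √(2.3² + 0.2²) ≈ 2.3.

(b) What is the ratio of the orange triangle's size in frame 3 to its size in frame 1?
0.6×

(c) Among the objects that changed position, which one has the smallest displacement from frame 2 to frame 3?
the orange triangle

(moved 0.9)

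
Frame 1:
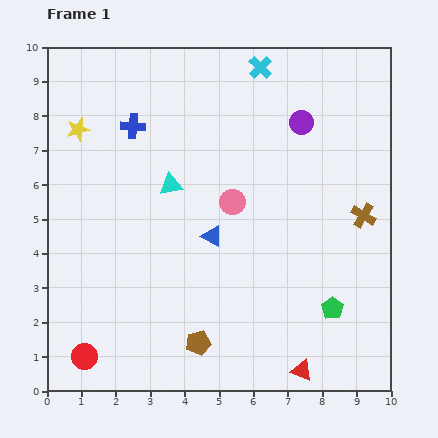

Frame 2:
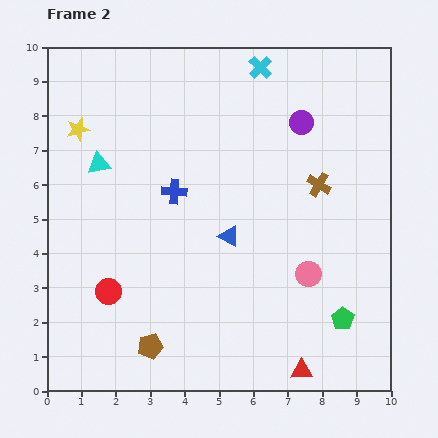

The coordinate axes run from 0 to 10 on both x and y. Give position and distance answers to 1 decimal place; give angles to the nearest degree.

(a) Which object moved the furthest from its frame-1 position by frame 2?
the pink circle

(moved 3.0; next 2.2)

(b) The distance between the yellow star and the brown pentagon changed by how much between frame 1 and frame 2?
-0.5

Distance in frame 1: 7.1. Distance in frame 2: 6.6.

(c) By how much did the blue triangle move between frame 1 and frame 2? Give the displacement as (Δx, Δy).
(0.5, 0.0)

The blue triangle was at (4.8, 4.5) in frame 1 and (5.3, 4.5) in frame 2.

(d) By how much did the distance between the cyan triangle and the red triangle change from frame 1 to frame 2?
+1.8

Distance in frame 1: 6.6. Distance in frame 2: 8.4.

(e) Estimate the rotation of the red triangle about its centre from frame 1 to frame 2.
24° counter-clockwise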